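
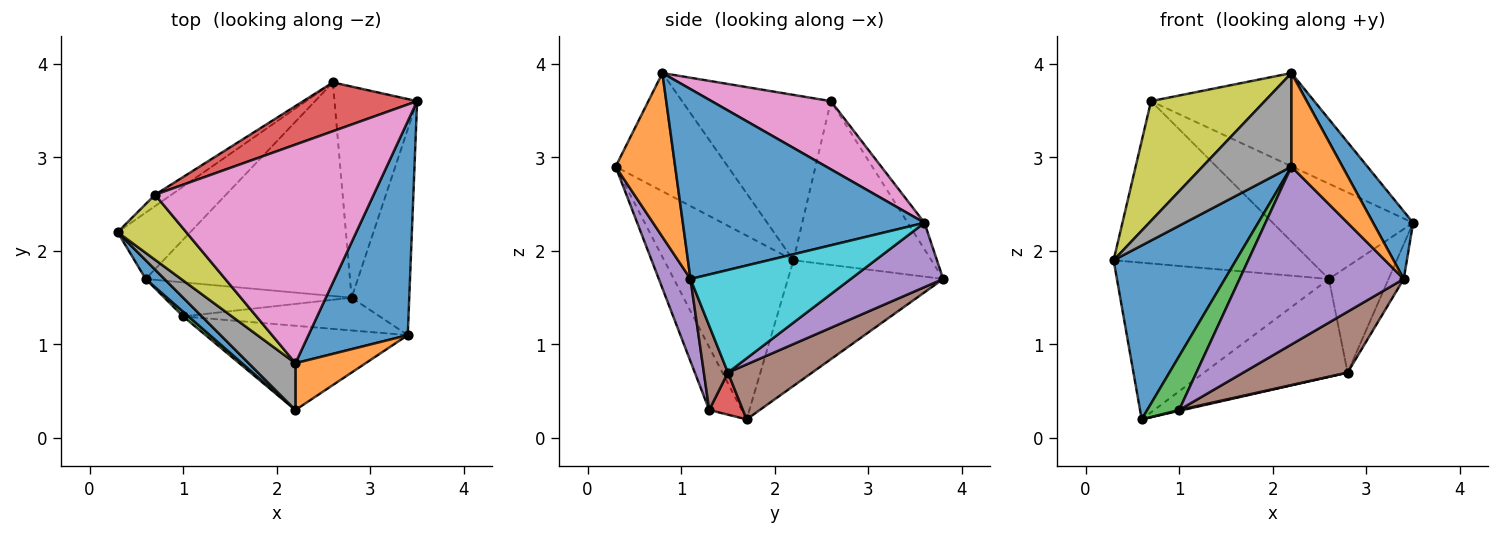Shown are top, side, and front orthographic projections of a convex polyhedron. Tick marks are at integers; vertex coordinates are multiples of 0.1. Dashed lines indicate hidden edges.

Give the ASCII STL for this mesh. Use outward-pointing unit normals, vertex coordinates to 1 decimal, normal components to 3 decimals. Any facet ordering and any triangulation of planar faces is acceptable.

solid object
 facet normal -0.724 -0.685 0.074
  outer loop
   vertex 0.6 1.7 0.2
   vertex 2.2 0.3 2.9
   vertex 0.3 2.2 1.9
  endloop
 endfacet
 facet normal -0.559 0.763 -0.323
  outer loop
   vertex 2.6 3.8 1.7
   vertex 0.6 1.7 0.2
   vertex 0.3 2.2 1.9
  endloop
 endfacet
 facet normal -0.573 0.817 -0.057
  outer loop
   vertex 2.6 3.8 1.7
   vertex 0.3 2.2 1.9
   vertex 0.7 2.6 3.6
  endloop
 endfacet
 facet normal -0.106 0.885 0.453
  outer loop
   vertex 2.6 3.8 1.7
   vertex 0.7 2.6 3.6
   vertex 3.5 3.6 2.3
  endloop
 endfacet
 facet normal 0.571 0.369 -0.734
  outer loop
   vertex 2.8 1.5 0.7
   vertex 2.6 3.8 1.7
   vertex 3.5 3.6 2.3
  endloop
 endfacet
 facet normal 0.237 0.405 -0.883
  outer loop
   vertex 2.8 1.5 0.7
   vertex 0.6 1.7 0.2
   vertex 2.6 3.8 1.7
  endloop
 endfacet
 facet normal 0.276 0.377 0.884
  outer loop
   vertex 2.2 0.8 3.9
   vertex 3.5 3.6 2.3
   vertex 0.7 2.6 3.6
  endloop
 endfacet
 facet normal -0.749 -0.593 0.296
  outer loop
   vertex 2.2 0.8 3.9
   vertex 0.3 2.2 1.9
   vertex 2.2 0.3 2.9
  endloop
 endfacet
 facet normal -0.755 -0.577 0.313
  outer loop
   vertex 2.2 0.8 3.9
   vertex 0.7 2.6 3.6
   vertex 0.3 2.2 1.9
  endloop
 endfacet
 facet normal 0.869 0.082 -0.488
  outer loop
   vertex 3.4 1.1 1.7
   vertex 2.8 1.5 0.7
   vertex 3.5 3.6 2.3
  endloop
 endfacet
 facet normal 0.877 -0.145 0.458
  outer loop
   vertex 3.4 1.1 1.7
   vertex 3.5 3.6 2.3
   vertex 2.2 0.8 3.9
  endloop
 endfacet
 facet normal 0.722 -0.619 0.309
  outer loop
   vertex 3.4 1.1 1.7
   vertex 2.2 0.8 3.9
   vertex 2.2 0.3 2.9
  endloop
 endfacet
 facet normal -0.713 -0.698 0.061
  outer loop
   vertex 1.0 1.3 0.3
   vertex 2.2 0.3 2.9
   vertex 0.6 1.7 0.2
  endloop
 endfacet
 facet normal 0.219 -0.024 -0.975
  outer loop
   vertex 1.0 1.3 0.3
   vertex 0.6 1.7 0.2
   vertex 2.8 1.5 0.7
  endloop
 endfacet
 facet normal 0.172 -0.890 -0.422
  outer loop
   vertex 1.0 1.3 0.3
   vertex 3.4 1.1 1.7
   vertex 2.2 0.3 2.9
  endloop
 endfacet
 facet normal 0.199 -0.863 -0.465
  outer loop
   vertex 1.0 1.3 0.3
   vertex 2.8 1.5 0.7
   vertex 3.4 1.1 1.7
  endloop
 endfacet
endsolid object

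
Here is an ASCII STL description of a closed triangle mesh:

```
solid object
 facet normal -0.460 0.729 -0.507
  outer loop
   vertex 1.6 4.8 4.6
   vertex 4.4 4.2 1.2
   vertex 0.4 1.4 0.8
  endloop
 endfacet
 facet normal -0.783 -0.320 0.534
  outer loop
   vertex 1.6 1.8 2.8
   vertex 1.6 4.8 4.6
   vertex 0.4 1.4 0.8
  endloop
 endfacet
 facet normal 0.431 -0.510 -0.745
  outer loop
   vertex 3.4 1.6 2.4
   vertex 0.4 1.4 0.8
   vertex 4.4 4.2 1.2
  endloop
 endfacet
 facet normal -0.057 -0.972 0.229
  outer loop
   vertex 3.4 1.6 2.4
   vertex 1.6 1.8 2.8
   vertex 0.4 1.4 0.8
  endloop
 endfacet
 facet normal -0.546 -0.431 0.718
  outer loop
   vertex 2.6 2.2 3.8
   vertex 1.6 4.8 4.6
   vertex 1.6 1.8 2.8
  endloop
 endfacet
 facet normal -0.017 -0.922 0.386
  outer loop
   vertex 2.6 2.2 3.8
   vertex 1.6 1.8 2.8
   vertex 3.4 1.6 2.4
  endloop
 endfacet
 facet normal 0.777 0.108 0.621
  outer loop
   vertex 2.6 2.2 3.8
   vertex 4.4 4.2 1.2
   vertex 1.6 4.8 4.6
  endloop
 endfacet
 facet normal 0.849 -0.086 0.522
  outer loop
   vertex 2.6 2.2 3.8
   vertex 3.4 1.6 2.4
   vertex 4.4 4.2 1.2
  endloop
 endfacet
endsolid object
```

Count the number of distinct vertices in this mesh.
6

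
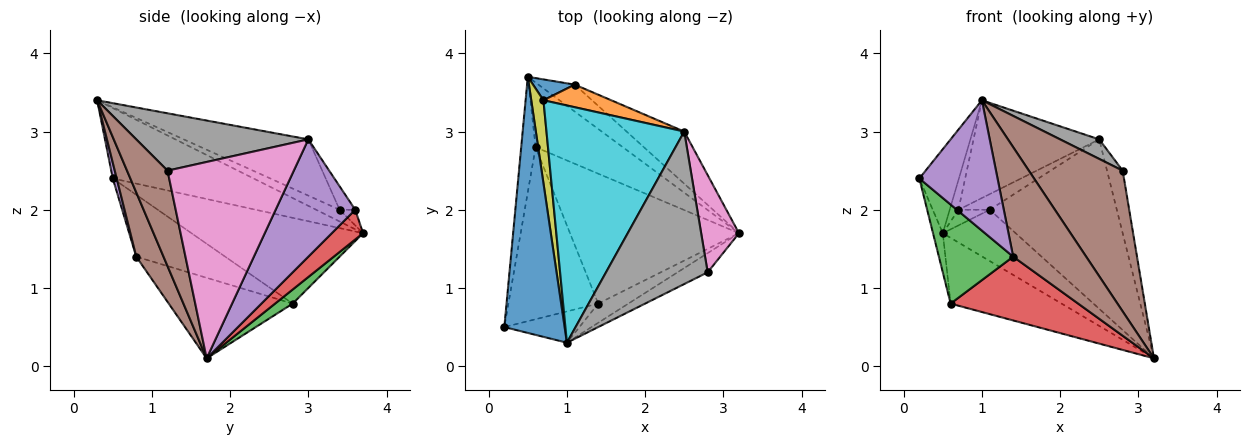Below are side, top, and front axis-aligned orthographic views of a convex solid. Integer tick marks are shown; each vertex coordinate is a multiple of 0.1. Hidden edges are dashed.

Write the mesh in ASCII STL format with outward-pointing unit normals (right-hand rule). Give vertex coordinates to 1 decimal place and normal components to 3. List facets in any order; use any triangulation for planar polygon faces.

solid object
 facet normal -0.743 0.209 0.636
  outer loop
   vertex 1.0 0.3 3.4
   vertex 0.5 3.7 1.7
   vertex 0.2 0.5 2.4
  endloop
 endfacet
 facet normal -0.985 0.056 -0.166
  outer loop
   vertex 0.6 2.8 0.8
   vertex 0.2 0.5 2.4
   vertex 0.5 3.7 1.7
  endloop
 endfacet
 facet normal 0.112 0.709 -0.696
  outer loop
   vertex 0.6 2.8 0.8
   vertex 0.5 3.7 1.7
   vertex 3.2 1.7 0.1
  endloop
 endfacet
 facet normal 0.355 0.827 -0.435
  outer loop
   vertex 1.1 3.6 2.0
   vertex 3.2 1.7 0.1
   vertex 0.5 3.7 1.7
  endloop
 endfacet
 facet normal 0.514 0.820 -0.252
  outer loop
   vertex 1.1 3.6 2.0
   vertex 2.5 3.0 2.9
   vertex 3.2 1.7 0.1
  endloop
 endfacet
 facet normal 0.393 -0.911 -0.124
  outer loop
   vertex 2.8 1.2 2.5
   vertex 1.0 0.3 3.4
   vertex 3.2 1.7 0.1
  endloop
 endfacet
 facet normal 0.975 0.121 0.188
  outer loop
   vertex 2.8 1.2 2.5
   vertex 3.2 1.7 0.1
   vertex 2.5 3.0 2.9
  endloop
 endfacet
 facet normal 0.488 -0.111 0.866
  outer loop
   vertex 2.8 1.2 2.5
   vertex 2.5 3.0 2.9
   vertex 1.0 0.3 3.4
  endloop
 endfacet
 facet normal -0.671 0.250 0.698
  outer loop
   vertex 0.7 3.4 2.0
   vertex 0.5 3.7 1.7
   vertex 1.0 0.3 3.4
  endloop
 endfacet
 facet normal -0.353 0.356 0.865
  outer loop
   vertex 0.7 3.4 2.0
   vertex 1.0 0.3 3.4
   vertex 2.5 3.0 2.9
  endloop
 endfacet
 facet normal -0.287 0.575 0.766
  outer loop
   vertex 0.7 3.4 2.0
   vertex 1.1 3.6 2.0
   vertex 0.5 3.7 1.7
  endloop
 endfacet
 facet normal -0.274 0.547 0.791
  outer loop
   vertex 0.7 3.4 2.0
   vertex 2.5 3.0 2.9
   vertex 1.1 3.6 2.0
  endloop
 endfacet
 facet normal -0.513 -0.428 -0.744
  outer loop
   vertex 1.4 0.8 1.4
   vertex 0.2 0.5 2.4
   vertex 0.6 2.8 0.8
  endloop
 endfacet
 facet normal -0.394 -0.405 -0.825
  outer loop
   vertex 1.4 0.8 1.4
   vertex 0.6 2.8 0.8
   vertex 3.2 1.7 0.1
  endloop
 endfacet
 facet normal 0.049 -0.971 -0.233
  outer loop
   vertex 1.4 0.8 1.4
   vertex 1.0 0.3 3.4
   vertex 0.2 0.5 2.4
  endloop
 endfacet
 facet normal 0.345 -0.924 -0.162
  outer loop
   vertex 1.4 0.8 1.4
   vertex 3.2 1.7 0.1
   vertex 1.0 0.3 3.4
  endloop
 endfacet
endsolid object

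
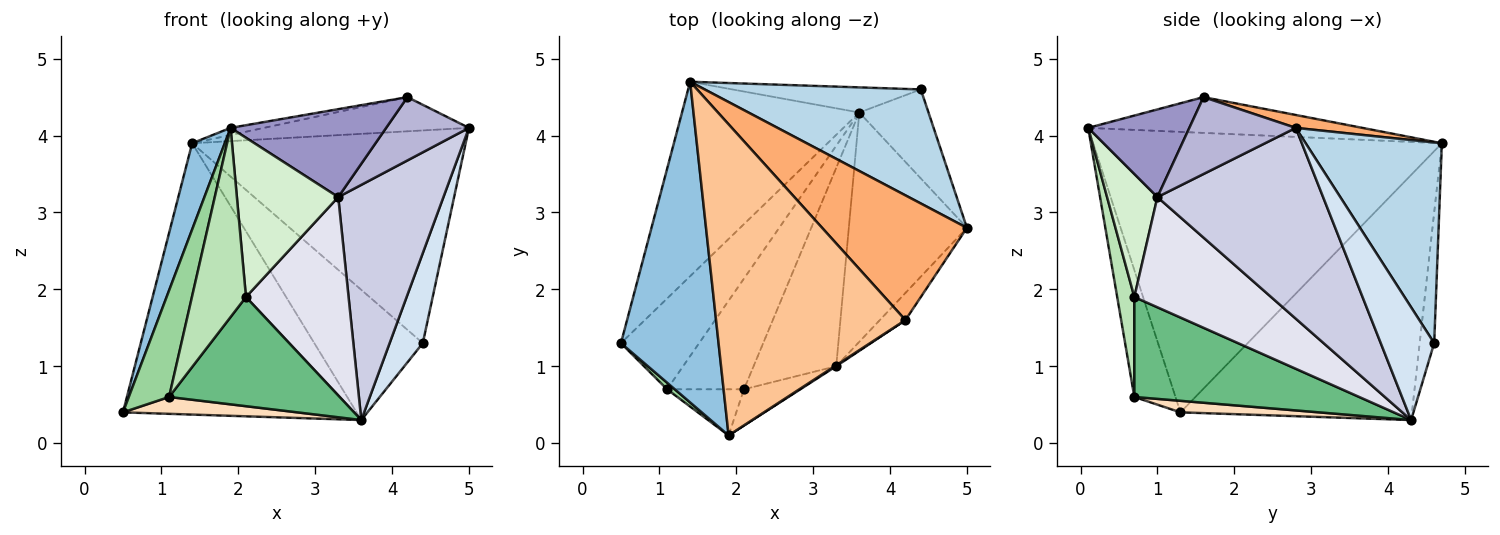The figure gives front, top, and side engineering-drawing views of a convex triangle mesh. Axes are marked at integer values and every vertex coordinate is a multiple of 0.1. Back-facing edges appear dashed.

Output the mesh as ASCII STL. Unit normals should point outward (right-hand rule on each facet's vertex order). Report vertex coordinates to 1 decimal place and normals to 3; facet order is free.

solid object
 facet normal -0.627 0.633 -0.454
  outer loop
   vertex 3.6 4.3 0.3
   vertex 0.5 1.3 0.4
   vertex 1.4 4.7 3.9
  endloop
 endfacet
 facet normal -0.941 -0.088 0.327
  outer loop
   vertex 1.9 0.1 4.1
   vertex 1.4 4.7 3.9
   vertex 0.5 1.3 0.4
  endloop
 endfacet
 facet normal 0.402 0.807 0.433
  outer loop
   vertex 4.4 4.6 1.3
   vertex 1.4 4.7 3.9
   vertex 5.0 2.8 4.1
  endloop
 endfacet
 facet normal 0.753 -0.468 -0.462
  outer loop
   vertex 4.4 4.6 1.3
   vertex 5.0 2.8 4.1
   vertex 3.6 4.3 0.3
  endloop
 endfacet
 facet normal -0.130 0.974 -0.188
  outer loop
   vertex 4.4 4.6 1.3
   vertex 3.6 4.3 0.3
   vertex 1.4 4.7 3.9
  endloop
 endfacet
 facet normal 0.086 0.263 0.961
  outer loop
   vertex 4.2 1.6 4.5
   vertex 5.0 2.8 4.1
   vertex 1.4 4.7 3.9
  endloop
 endfacet
 facet normal -0.186 0.023 0.982
  outer loop
   vertex 4.2 1.6 4.5
   vertex 1.4 4.7 3.9
   vertex 1.9 0.1 4.1
  endloop
 endfacet
 facet normal 0.144 -0.181 -0.973
  outer loop
   vertex 1.1 0.7 0.6
   vertex 0.5 1.3 0.4
   vertex 3.6 4.3 0.3
  endloop
 endfacet
 facet normal 0.679 -0.515 -0.523
  outer loop
   vertex 1.1 0.7 0.6
   vertex 3.6 4.3 0.3
   vertex 2.1 0.7 1.9
  endloop
 endfacet
 facet normal -0.714 -0.699 0.043
  outer loop
   vertex 1.1 0.7 0.6
   vertex 1.9 0.1 4.1
   vertex 0.5 1.3 0.4
  endloop
 endfacet
 facet normal 0.294 -0.928 -0.226
  outer loop
   vertex 1.1 0.7 0.6
   vertex 2.1 0.7 1.9
   vertex 1.9 0.1 4.1
  endloop
 endfacet
 facet normal 0.436 -0.878 -0.200
  outer loop
   vertex 3.3 1.0 3.2
   vertex 1.9 0.1 4.1
   vertex 2.1 0.7 1.9
  endloop
 endfacet
 facet normal 0.545 -0.838 0.010
  outer loop
   vertex 3.3 1.0 3.2
   vertex 4.2 1.6 4.5
   vertex 1.9 0.1 4.1
  endloop
 endfacet
 facet normal 0.763 -0.594 -0.254
  outer loop
   vertex 3.3 1.0 3.2
   vertex 5.0 2.8 4.1
   vertex 4.2 1.6 4.5
  endloop
 endfacet
 facet normal 0.748 -0.475 -0.463
  outer loop
   vertex 3.3 1.0 3.2
   vertex 3.6 4.3 0.3
   vertex 5.0 2.8 4.1
  endloop
 endfacet
 facet normal 0.686 -0.514 -0.514
  outer loop
   vertex 3.3 1.0 3.2
   vertex 2.1 0.7 1.9
   vertex 3.6 4.3 0.3
  endloop
 endfacet
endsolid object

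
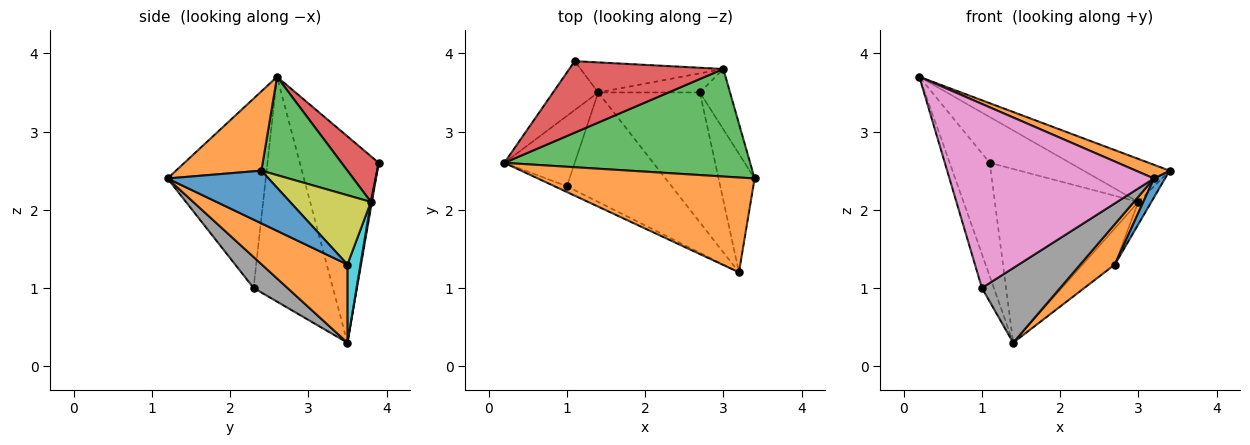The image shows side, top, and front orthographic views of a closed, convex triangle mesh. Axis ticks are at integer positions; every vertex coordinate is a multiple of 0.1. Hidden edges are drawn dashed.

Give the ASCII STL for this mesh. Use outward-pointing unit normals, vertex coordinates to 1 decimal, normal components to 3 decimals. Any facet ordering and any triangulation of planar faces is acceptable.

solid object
 facet normal -0.875 0.444 -0.191
  outer loop
   vertex 1.4 3.5 0.3
   vertex 0.2 2.6 3.7
   vertex 1.1 3.9 2.6
  endloop
 endfacet
 facet normal 0.341 -0.134 0.931
  outer loop
   vertex 3.2 1.2 2.4
   vertex 3.4 2.4 2.5
   vertex 0.2 2.6 3.7
  endloop
 endfacet
 facet normal 0.348 0.348 0.870
  outer loop
   vertex 3.0 3.8 2.1
   vertex 0.2 2.6 3.7
   vertex 3.4 2.4 2.5
  endloop
 endfacet
 facet normal 0.243 0.523 0.817
  outer loop
   vertex 3.0 3.8 2.1
   vertex 1.1 3.9 2.6
   vertex 0.2 2.6 3.7
  endloop
 endfacet
 facet normal 0.007 0.985 -0.170
  outer loop
   vertex 3.0 3.8 2.1
   vertex 1.4 3.5 0.3
   vertex 1.1 3.9 2.6
  endloop
 endfacet
 facet normal -0.945 0.142 -0.296
  outer loop
   vertex 1.0 2.3 1.0
   vertex 0.2 2.6 3.7
   vertex 1.4 3.5 0.3
  endloop
 endfacet
 facet normal -0.433 -0.901 -0.028
  outer loop
   vertex 1.0 2.3 1.0
   vertex 3.2 1.2 2.4
   vertex 0.2 2.6 3.7
  endloop
 endfacet
 facet normal 0.237 -0.547 -0.803
  outer loop
   vertex 1.0 2.3 1.0
   vertex 1.4 3.5 0.3
   vertex 3.2 1.2 2.4
  endloop
 endfacet
 facet normal 0.907 0.146 -0.395
  outer loop
   vertex 2.7 3.5 1.3
   vertex 3.0 3.8 2.1
   vertex 3.4 2.4 2.5
  endloop
 endfacet
 facet normal 0.338 0.833 -0.439
  outer loop
   vertex 2.7 3.5 1.3
   vertex 1.4 3.5 0.3
   vertex 3.0 3.8 2.1
  endloop
 endfacet
 facet normal 0.822 -0.090 -0.562
  outer loop
   vertex 2.7 3.5 1.3
   vertex 3.4 2.4 2.5
   vertex 3.2 1.2 2.4
  endloop
 endfacet
 facet normal 0.592 -0.239 -0.770
  outer loop
   vertex 2.7 3.5 1.3
   vertex 3.2 1.2 2.4
   vertex 1.4 3.5 0.3
  endloop
 endfacet
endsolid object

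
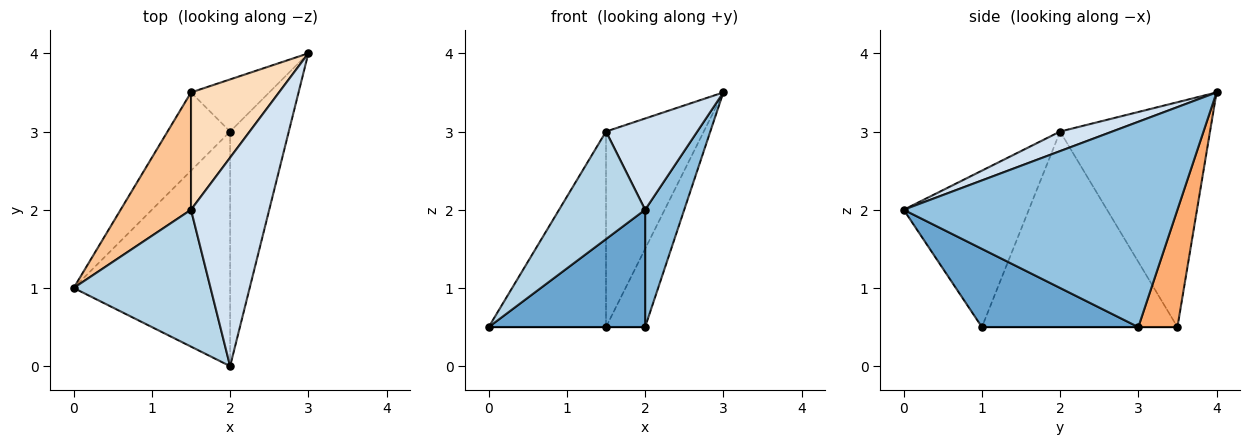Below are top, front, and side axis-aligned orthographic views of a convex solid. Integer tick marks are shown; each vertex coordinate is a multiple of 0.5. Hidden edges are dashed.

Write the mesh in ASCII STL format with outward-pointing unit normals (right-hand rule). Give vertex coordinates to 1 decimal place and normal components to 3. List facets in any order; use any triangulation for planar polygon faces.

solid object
 facet normal 0.408 -0.408 -0.816
  outer loop
   vertex 2.0 3.0 0.5
   vertex 2.0 0.0 2.0
   vertex 0.0 1.0 0.5
  endloop
 endfacet
 facet normal 0.953 -0.136 -0.272
  outer loop
   vertex 2.0 3.0 0.5
   vertex 3.0 4.0 3.5
   vertex 2.0 0.0 2.0
  endloop
 endfacet
 facet normal -0.668 -0.460 0.585
  outer loop
   vertex 1.5 2.0 3.0
   vertex 0.0 1.0 0.5
   vertex 2.0 0.0 2.0
  endloop
 endfacet
 facet normal 0.223 -0.391 0.893
  outer loop
   vertex 1.5 2.0 3.0
   vertex 2.0 0.0 2.0
   vertex 3.0 4.0 3.5
  endloop
 endfacet
 facet normal 0.000 0.000 -1.000
  outer loop
   vertex 1.5 3.5 0.5
   vertex 2.0 3.0 0.5
   vertex 0.0 1.0 0.5
  endloop
 endfacet
 facet normal 0.640 0.640 -0.426
  outer loop
   vertex 1.5 3.5 0.5
   vertex 3.0 4.0 3.5
   vertex 2.0 3.0 0.5
  endloop
 endfacet
 facet normal -0.819 0.492 0.295
  outer loop
   vertex 1.5 3.5 0.5
   vertex 0.0 1.0 0.5
   vertex 1.5 2.0 3.0
  endloop
 endfacet
 facet normal -0.796 0.519 0.311
  outer loop
   vertex 1.5 3.5 0.5
   vertex 1.5 2.0 3.0
   vertex 3.0 4.0 3.5
  endloop
 endfacet
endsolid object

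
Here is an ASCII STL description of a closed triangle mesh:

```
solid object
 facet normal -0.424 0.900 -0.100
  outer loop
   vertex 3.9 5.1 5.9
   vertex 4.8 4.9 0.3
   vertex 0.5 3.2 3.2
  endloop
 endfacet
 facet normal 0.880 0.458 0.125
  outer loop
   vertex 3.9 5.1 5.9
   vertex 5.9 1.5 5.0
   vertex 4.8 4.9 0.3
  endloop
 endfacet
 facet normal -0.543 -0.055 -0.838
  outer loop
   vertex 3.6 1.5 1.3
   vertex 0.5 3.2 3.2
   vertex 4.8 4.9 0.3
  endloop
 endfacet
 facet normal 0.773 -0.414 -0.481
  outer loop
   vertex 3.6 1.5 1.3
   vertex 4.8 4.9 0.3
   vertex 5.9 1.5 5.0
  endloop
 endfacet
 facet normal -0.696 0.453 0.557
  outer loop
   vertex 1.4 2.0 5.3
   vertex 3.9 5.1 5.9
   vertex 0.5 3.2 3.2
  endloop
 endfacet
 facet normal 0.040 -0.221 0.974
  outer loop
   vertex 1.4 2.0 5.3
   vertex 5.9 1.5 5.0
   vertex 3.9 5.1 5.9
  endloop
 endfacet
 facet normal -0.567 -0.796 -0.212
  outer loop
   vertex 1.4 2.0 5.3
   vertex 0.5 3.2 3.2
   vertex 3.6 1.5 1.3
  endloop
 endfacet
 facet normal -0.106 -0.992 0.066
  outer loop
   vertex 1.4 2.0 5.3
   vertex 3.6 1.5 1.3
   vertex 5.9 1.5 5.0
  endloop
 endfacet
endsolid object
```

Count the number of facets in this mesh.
8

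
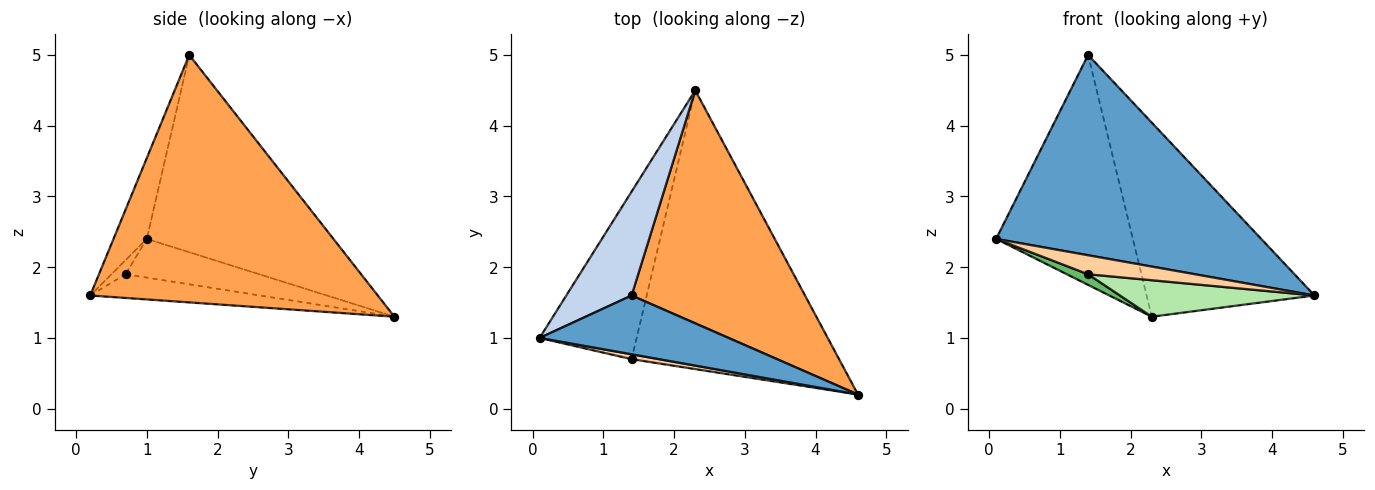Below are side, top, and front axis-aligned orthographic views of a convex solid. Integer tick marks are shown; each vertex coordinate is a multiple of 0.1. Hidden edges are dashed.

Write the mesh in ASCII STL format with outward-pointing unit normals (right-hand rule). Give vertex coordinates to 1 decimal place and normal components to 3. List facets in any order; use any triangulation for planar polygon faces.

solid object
 facet normal -0.120 -0.953 0.280
  outer loop
   vertex 1.4 1.6 5.0
   vertex 0.1 1.0 2.4
   vertex 4.6 0.2 1.6
  endloop
 endfacet
 facet normal -0.779 0.571 0.258
  outer loop
   vertex 1.4 1.6 5.0
   vertex 2.3 4.5 1.3
   vertex 0.1 1.0 2.4
  endloop
 endfacet
 facet normal 0.739 0.431 0.518
  outer loop
   vertex 1.4 1.6 5.0
   vertex 4.6 0.2 1.6
   vertex 2.3 4.5 1.3
  endloop
 endfacet
 facet normal -0.127 -0.961 0.246
  outer loop
   vertex 1.4 0.7 1.9
   vertex 4.6 0.2 1.6
   vertex 0.1 1.0 2.4
  endloop
 endfacet
 facet normal -0.370 -0.059 -0.927
  outer loop
   vertex 1.4 0.7 1.9
   vertex 0.1 1.0 2.4
   vertex 2.3 4.5 1.3
  endloop
 endfacet
 facet normal -0.113 -0.129 -0.985
  outer loop
   vertex 1.4 0.7 1.9
   vertex 2.3 4.5 1.3
   vertex 4.6 0.2 1.6
  endloop
 endfacet
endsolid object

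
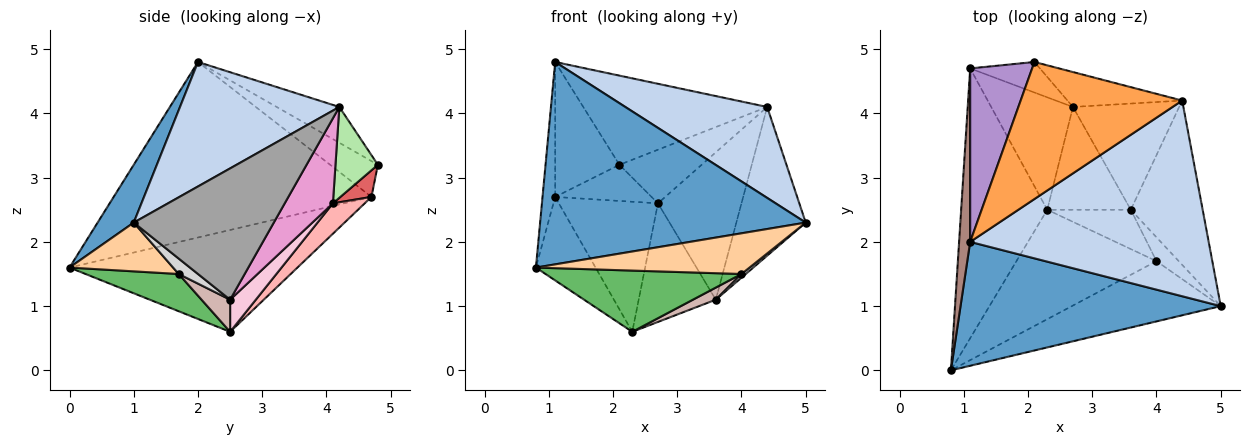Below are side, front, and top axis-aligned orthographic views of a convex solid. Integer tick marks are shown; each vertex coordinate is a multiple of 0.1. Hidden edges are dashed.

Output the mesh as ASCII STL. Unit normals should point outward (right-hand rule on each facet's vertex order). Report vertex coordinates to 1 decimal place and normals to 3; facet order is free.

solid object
 facet normal 0.115 -0.847 0.519
  outer loop
   vertex 1.1 2.0 4.8
   vertex 0.8 0.0 1.6
   vertex 5.0 1.0 2.3
  endloop
 endfacet
 facet normal 0.428 -0.381 0.820
  outer loop
   vertex 4.4 4.2 4.1
   vertex 1.1 2.0 4.8
   vertex 5.0 1.0 2.3
  endloop
 endfacet
 facet normal -0.183 0.536 0.824
  outer loop
   vertex 4.4 4.2 4.1
   vertex 2.1 4.8 3.2
   vertex 1.1 2.0 4.8
  endloop
 endfacet
 facet normal 0.262 -0.540 -0.800
  outer loop
   vertex 4.0 1.7 1.5
   vertex 5.0 1.0 2.3
   vertex 0.8 0.0 1.6
  endloop
 endfacet
 facet normal 0.226 -0.476 -0.850
  outer loop
   vertex 4.0 1.7 1.5
   vertex 0.8 0.0 1.6
   vertex 2.3 2.5 0.6
  endloop
 endfacet
 facet normal 0.397 0.769 -0.501
  outer loop
   vertex 2.7 4.1 2.6
   vertex 2.1 4.8 3.2
   vertex 4.4 4.2 4.1
  endloop
 endfacet
 facet normal 0.239 0.742 -0.626
  outer loop
   vertex 1.1 4.7 2.7
   vertex 2.1 4.8 3.2
   vertex 2.7 4.1 2.6
  endloop
 endfacet
 facet normal 0.236 0.735 -0.635
  outer loop
   vertex 1.1 4.7 2.7
   vertex 2.7 4.1 2.6
   vertex 2.3 2.5 0.6
  endloop
 endfacet
 facet normal -0.415 0.559 0.718
  outer loop
   vertex 1.1 4.7 2.7
   vertex 1.1 2.0 4.8
   vertex 2.1 4.8 3.2
  endloop
 endfacet
 facet normal -0.749 0.196 -0.633
  outer loop
   vertex 1.1 4.7 2.7
   vertex 2.3 2.5 0.6
   vertex 0.8 0.0 1.6
  endloop
 endfacet
 facet normal -0.997 0.049 0.063
  outer loop
   vertex 1.1 4.7 2.7
   vertex 0.8 0.0 1.6
   vertex 1.1 2.0 4.8
  endloop
 endfacet
 facet normal 0.345 -0.276 -0.897
  outer loop
   vertex 3.6 2.5 1.1
   vertex 4.0 1.7 1.5
   vertex 2.3 2.5 0.6
  endloop
 endfacet
 facet normal 0.424 0.735 -0.529
  outer loop
   vertex 3.6 2.5 1.1
   vertex 2.7 4.1 2.6
   vertex 4.4 4.2 4.1
  endloop
 endfacet
 facet normal 0.244 0.733 -0.635
  outer loop
   vertex 3.6 2.5 1.1
   vertex 2.3 2.5 0.6
   vertex 2.7 4.1 2.6
  endloop
 endfacet
 facet normal 0.804 0.399 -0.440
  outer loop
   vertex 3.6 2.5 1.1
   vertex 4.4 4.2 4.1
   vertex 5.0 1.0 2.3
  endloop
 endfacet
 facet normal 0.565 -0.125 -0.816
  outer loop
   vertex 3.6 2.5 1.1
   vertex 5.0 1.0 2.3
   vertex 4.0 1.7 1.5
  endloop
 endfacet
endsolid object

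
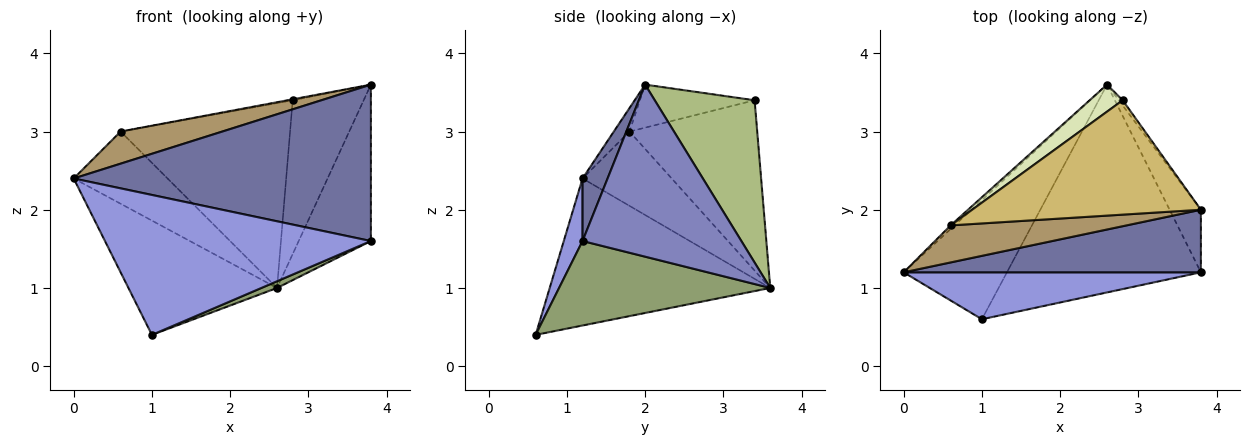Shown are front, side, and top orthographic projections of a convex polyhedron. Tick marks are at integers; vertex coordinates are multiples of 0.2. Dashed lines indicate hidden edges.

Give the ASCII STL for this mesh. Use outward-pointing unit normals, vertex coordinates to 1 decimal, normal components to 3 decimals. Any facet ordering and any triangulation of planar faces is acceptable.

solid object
 facet normal 0.078 -0.926 0.370
  outer loop
   vertex 3.8 2.0 3.6
   vertex 0.0 1.2 2.4
   vertex 3.8 1.2 1.6
  endloop
 endfacet
 facet normal 0.898 0.408 -0.163
  outer loop
   vertex 3.8 2.0 3.6
   vertex 3.8 1.2 1.6
   vertex 2.6 3.6 1.0
  endloop
 endfacet
 facet normal 0.067 -0.946 0.317
  outer loop
   vertex 1.0 0.6 0.4
   vertex 3.8 1.2 1.6
   vertex 0.0 1.2 2.4
  endloop
 endfacet
 facet normal -0.717 0.483 -0.503
  outer loop
   vertex 1.0 0.6 0.4
   vertex 0.0 1.2 2.4
   vertex 2.6 3.6 1.0
  endloop
 endfacet
 facet normal 0.399 -0.030 -0.916
  outer loop
   vertex 1.0 0.6 0.4
   vertex 2.6 3.6 1.0
   vertex 3.8 1.2 1.6
  endloop
 endfacet
 facet normal 0.815 0.579 -0.020
  outer loop
   vertex 2.8 3.4 3.4
   vertex 3.8 2.0 3.6
   vertex 2.6 3.6 1.0
  endloop
 endfacet
 facet normal -0.688 0.725 -0.036
  outer loop
   vertex 0.6 1.8 3.0
   vertex 2.6 3.6 1.0
   vertex 0.0 1.2 2.4
  endloop
 endfacet
 facet normal -0.598 0.793 0.116
  outer loop
   vertex 0.6 1.8 3.0
   vertex 2.8 3.4 3.4
   vertex 2.6 3.6 1.0
  endloop
 endfacet
 facet normal -0.100 -0.652 0.752
  outer loop
   vertex 0.6 1.8 3.0
   vertex 0.0 1.2 2.4
   vertex 3.8 2.0 3.6
  endloop
 endfacet
 facet normal -0.185 0.008 0.983
  outer loop
   vertex 0.6 1.8 3.0
   vertex 3.8 2.0 3.6
   vertex 2.8 3.4 3.4
  endloop
 endfacet
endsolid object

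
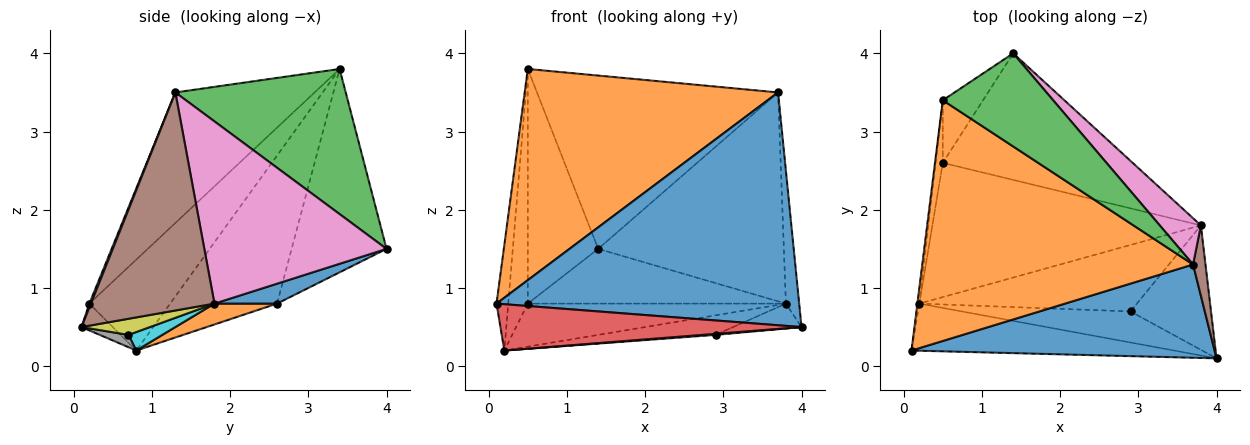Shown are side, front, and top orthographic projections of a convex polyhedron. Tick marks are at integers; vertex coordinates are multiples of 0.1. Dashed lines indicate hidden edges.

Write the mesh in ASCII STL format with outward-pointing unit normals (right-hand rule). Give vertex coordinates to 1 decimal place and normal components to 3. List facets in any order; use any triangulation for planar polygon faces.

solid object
 facet normal 0.005 -0.928 0.372
  outer loop
   vertex 3.7 1.3 3.5
   vertex 0.1 0.2 0.8
   vertex 4.0 0.1 0.5
  endloop
 endfacet
 facet normal -0.341 -0.620 0.707
  outer loop
   vertex 3.7 1.3 3.5
   vertex 0.5 3.4 3.8
   vertex 0.1 0.2 0.8
  endloop
 endfacet
 facet normal 0.528 0.748 0.402
  outer loop
   vertex 3.7 1.3 3.5
   vertex 1.4 4.0 1.5
   vertex 0.5 3.4 3.8
  endloop
 endfacet
 facet normal -0.073 -0.699 -0.711
  outer loop
   vertex 0.2 0.8 0.2
   vertex 4.0 0.1 0.5
   vertex 0.1 0.2 0.8
  endloop
 endfacet
 facet normal -0.989 0.144 -0.021
  outer loop
   vertex 0.2 0.8 0.2
   vertex 0.1 0.2 0.8
   vertex 0.5 3.4 3.8
  endloop
 endfacet
 facet normal 0.993 0.107 0.057
  outer loop
   vertex 3.8 1.8 0.8
   vertex 3.7 1.3 3.5
   vertex 4.0 0.1 0.5
  endloop
 endfacet
 facet normal 0.692 0.705 0.156
  outer loop
   vertex 3.8 1.8 0.8
   vertex 1.4 4.0 1.5
   vertex 3.7 1.3 3.5
  endloop
 endfacet
 facet normal 0.073 -0.033 -0.997
  outer loop
   vertex 2.9 0.7 0.4
   vertex 4.0 0.1 0.5
   vertex 0.2 0.8 0.2
  endloop
 endfacet
 facet normal 0.192 0.192 -0.962
  outer loop
   vertex 2.9 0.7 0.4
   vertex 3.8 1.8 0.8
   vertex 4.0 0.1 0.5
  endloop
 endfacet
 facet normal 0.081 0.281 -0.956
  outer loop
   vertex 2.9 0.7 0.4
   vertex 0.2 0.8 0.2
   vertex 3.8 1.8 0.8
  endloop
 endfacet
 facet normal 0.096 0.395 -0.914
  outer loop
   vertex 0.5 2.6 0.8
   vertex 1.4 4.0 1.5
   vertex 3.8 1.8 0.8
  endloop
 endfacet
 facet normal 0.074 0.304 -0.950
  outer loop
   vertex 0.5 2.6 0.8
   vertex 3.8 1.8 0.8
   vertex 0.2 0.8 0.2
  endloop
 endfacet
 facet normal -0.793 0.588 -0.157
  outer loop
   vertex 0.5 2.6 0.8
   vertex 0.5 3.4 3.8
   vertex 1.4 4.0 1.5
  endloop
 endfacet
 facet normal -0.983 0.180 -0.048
  outer loop
   vertex 0.5 2.6 0.8
   vertex 0.2 0.8 0.2
   vertex 0.5 3.4 3.8
  endloop
 endfacet
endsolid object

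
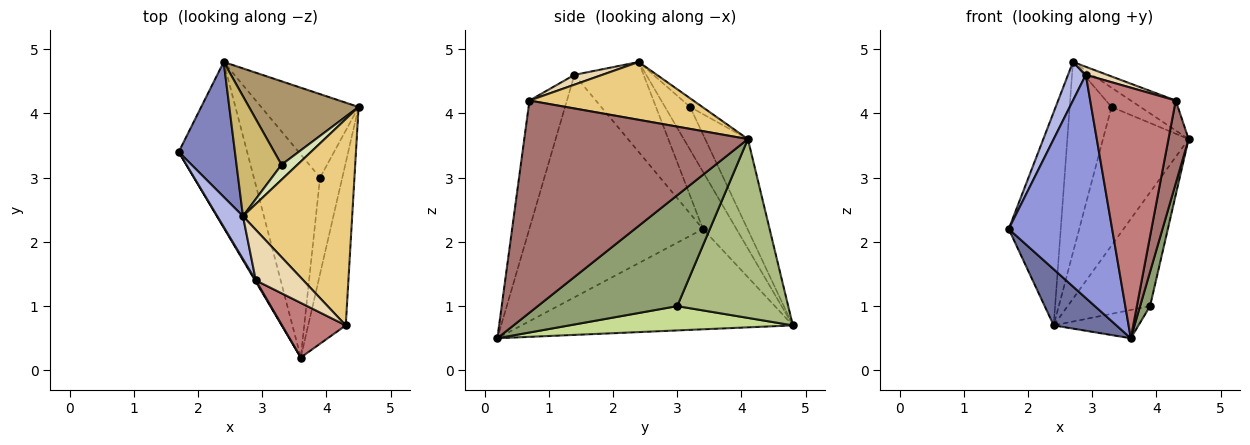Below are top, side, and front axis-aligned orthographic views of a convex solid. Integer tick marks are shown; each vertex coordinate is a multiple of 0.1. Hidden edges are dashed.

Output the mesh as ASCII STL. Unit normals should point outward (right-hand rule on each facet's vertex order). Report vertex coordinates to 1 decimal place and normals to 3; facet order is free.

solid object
 facet normal -0.811 -0.188 -0.554
  outer loop
   vertex 2.4 4.8 0.7
   vertex 3.6 0.2 0.5
   vertex 1.7 3.4 2.2
  endloop
 endfacet
 facet normal -0.478 0.742 0.469
  outer loop
   vertex 2.4 4.8 0.7
   vertex 1.7 3.4 2.2
   vertex 2.7 2.4 4.8
  endloop
 endfacet
 facet normal -0.859 -0.512 0.003
  outer loop
   vertex 2.9 1.4 4.6
   vertex 1.7 3.4 2.2
   vertex 3.6 0.2 0.5
  endloop
 endfacet
 facet normal -0.933 -0.240 0.267
  outer loop
   vertex 2.9 1.4 4.6
   vertex 2.7 2.4 4.8
   vertex 1.7 3.4 2.2
  endloop
 endfacet
 facet normal 0.978 -0.070 -0.196
  outer loop
   vertex 3.9 3.0 1.0
   vertex 4.5 4.1 3.6
   vertex 3.6 0.2 0.5
  endloop
 endfacet
 facet normal 0.736 0.546 -0.401
  outer loop
   vertex 3.9 3.0 1.0
   vertex 2.4 4.8 0.7
   vertex 4.5 4.1 3.6
  endloop
 endfacet
 facet normal 0.342 0.130 -0.931
  outer loop
   vertex 3.9 3.0 1.0
   vertex 3.6 0.2 0.5
   vertex 2.4 4.8 0.7
  endloop
 endfacet
 facet normal -0.319 0.748 0.582
  outer loop
   vertex 3.3 3.2 4.1
   vertex 2.7 2.4 4.8
   vertex 4.5 4.1 3.6
  endloop
 endfacet
 facet normal -0.393 0.788 0.475
  outer loop
   vertex 3.3 3.2 4.1
   vertex 4.5 4.1 3.6
   vertex 2.4 4.8 0.7
  endloop
 endfacet
 facet normal -0.452 0.755 0.475
  outer loop
   vertex 3.3 3.2 4.1
   vertex 2.4 4.8 0.7
   vertex 2.7 2.4 4.8
  endloop
 endfacet
 facet normal 0.464 0.127 0.877
  outer loop
   vertex 4.3 0.7 4.2
   vertex 4.5 4.1 3.6
   vertex 2.7 2.4 4.8
  endloop
 endfacet
 facet normal 0.200 -0.154 0.968
  outer loop
   vertex 4.3 0.7 4.2
   vertex 2.7 2.4 4.8
   vertex 2.9 1.4 4.6
  endloop
 endfacet
 facet normal 0.981 -0.088 -0.174
  outer loop
   vertex 4.3 0.7 4.2
   vertex 3.6 0.2 0.5
   vertex 4.5 4.1 3.6
  endloop
 endfacet
 facet normal -0.393 -0.898 0.196
  outer loop
   vertex 4.3 0.7 4.2
   vertex 2.9 1.4 4.6
   vertex 3.6 0.2 0.5
  endloop
 endfacet
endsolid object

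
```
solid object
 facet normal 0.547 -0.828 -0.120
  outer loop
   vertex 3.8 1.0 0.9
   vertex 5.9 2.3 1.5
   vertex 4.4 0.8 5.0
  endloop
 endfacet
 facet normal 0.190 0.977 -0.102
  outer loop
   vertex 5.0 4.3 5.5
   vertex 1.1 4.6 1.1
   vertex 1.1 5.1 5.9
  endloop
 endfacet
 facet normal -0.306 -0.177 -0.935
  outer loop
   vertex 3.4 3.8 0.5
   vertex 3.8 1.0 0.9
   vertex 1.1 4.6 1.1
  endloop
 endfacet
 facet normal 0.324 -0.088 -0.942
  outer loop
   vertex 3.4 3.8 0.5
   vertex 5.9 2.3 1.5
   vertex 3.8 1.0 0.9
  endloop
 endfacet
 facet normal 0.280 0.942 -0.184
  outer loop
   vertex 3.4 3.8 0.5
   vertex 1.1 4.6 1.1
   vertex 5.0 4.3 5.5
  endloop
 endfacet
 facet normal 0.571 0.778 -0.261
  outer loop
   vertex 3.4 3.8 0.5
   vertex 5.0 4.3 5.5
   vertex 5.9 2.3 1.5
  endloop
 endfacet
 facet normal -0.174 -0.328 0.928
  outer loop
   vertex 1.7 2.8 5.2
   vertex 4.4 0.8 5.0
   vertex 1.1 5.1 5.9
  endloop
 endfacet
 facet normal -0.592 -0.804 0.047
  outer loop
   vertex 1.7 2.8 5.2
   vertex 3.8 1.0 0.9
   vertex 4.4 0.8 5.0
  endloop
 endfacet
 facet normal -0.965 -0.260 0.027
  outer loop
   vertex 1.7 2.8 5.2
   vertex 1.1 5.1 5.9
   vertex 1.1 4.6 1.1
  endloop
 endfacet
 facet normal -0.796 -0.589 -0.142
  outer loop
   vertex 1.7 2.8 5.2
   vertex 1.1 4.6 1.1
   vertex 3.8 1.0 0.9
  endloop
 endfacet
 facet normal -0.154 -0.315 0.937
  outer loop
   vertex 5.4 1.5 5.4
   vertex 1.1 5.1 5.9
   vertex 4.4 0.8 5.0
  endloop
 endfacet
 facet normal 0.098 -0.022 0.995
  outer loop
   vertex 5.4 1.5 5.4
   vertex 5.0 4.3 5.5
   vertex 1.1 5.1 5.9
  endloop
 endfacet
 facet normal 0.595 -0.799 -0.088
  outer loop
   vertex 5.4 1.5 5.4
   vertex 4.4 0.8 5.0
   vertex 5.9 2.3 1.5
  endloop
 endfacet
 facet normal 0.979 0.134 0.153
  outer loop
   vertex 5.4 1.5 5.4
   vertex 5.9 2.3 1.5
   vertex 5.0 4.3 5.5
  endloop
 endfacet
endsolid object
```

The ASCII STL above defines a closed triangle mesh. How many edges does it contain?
21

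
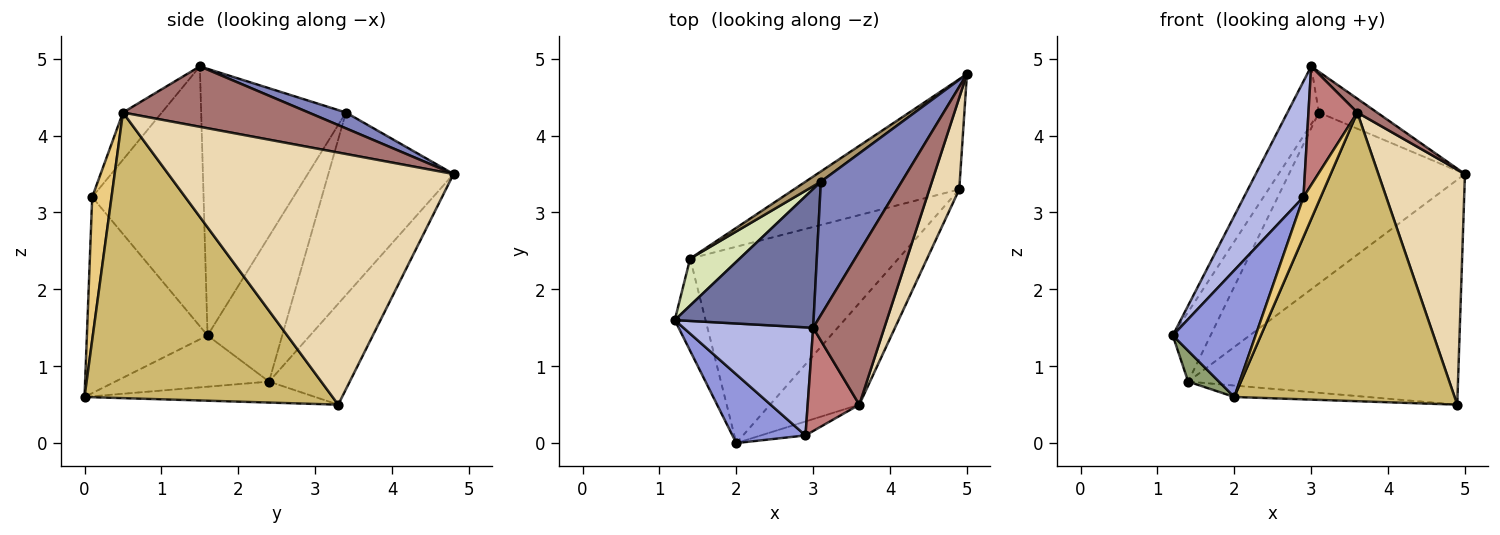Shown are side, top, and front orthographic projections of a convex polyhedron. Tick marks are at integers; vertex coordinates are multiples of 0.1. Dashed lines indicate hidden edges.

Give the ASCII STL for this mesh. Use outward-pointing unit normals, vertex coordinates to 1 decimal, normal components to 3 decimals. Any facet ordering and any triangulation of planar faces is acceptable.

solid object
 facet normal -0.871 0.189 0.453
  outer loop
   vertex 3.1 3.4 4.3
   vertex 1.2 1.6 1.4
   vertex 3.0 1.5 4.9
  endloop
 endfacet
 facet normal 0.184 0.287 0.940
  outer loop
   vertex 3.1 3.4 4.3
   vertex 3.0 1.5 4.9
   vertex 5.0 4.8 3.5
  endloop
 endfacet
 facet normal -0.788 -0.541 0.294
  outer loop
   vertex 2.9 0.1 3.2
   vertex 1.2 1.6 1.4
   vertex 2.0 0.0 0.6
  endloop
 endfacet
 facet normal -0.807 -0.431 0.403
  outer loop
   vertex 2.9 0.1 3.2
   vertex 3.0 1.5 4.9
   vertex 1.2 1.6 1.4
  endloop
 endfacet
 facet normal -0.845 -0.169 -0.507
  outer loop
   vertex 1.4 2.4 0.8
   vertex 2.0 0.0 0.6
   vertex 1.2 1.6 1.4
  endloop
 endfacet
 facet normal -0.100 0.058 -0.993
  outer loop
   vertex 1.4 2.4 0.8
   vertex 4.9 3.3 0.5
   vertex 2.0 0.0 0.6
  endloop
 endfacet
 facet normal -0.259 0.867 -0.425
  outer loop
   vertex 1.4 2.4 0.8
   vertex 5.0 4.8 3.5
   vertex 4.9 3.3 0.5
  endloop
 endfacet
 facet normal -0.854 0.432 0.291
  outer loop
   vertex 1.4 2.4 0.8
   vertex 1.2 1.6 1.4
   vertex 3.1 3.4 4.3
  endloop
 endfacet
 facet normal -0.579 0.814 0.049
  outer loop
   vertex 1.4 2.4 0.8
   vertex 3.1 3.4 4.3
   vertex 5.0 4.8 3.5
  endloop
 endfacet
 facet normal 0.728 -0.647 -0.227
  outer loop
   vertex 3.6 0.5 4.3
   vertex 2.0 0.0 0.6
   vertex 4.9 3.3 0.5
  endloop
 endfacet
 facet normal 0.727 -0.649 -0.227
  outer loop
   vertex 3.6 0.5 4.3
   vertex 2.9 0.1 3.2
   vertex 2.0 0.0 0.6
  endloop
 endfacet
 facet normal 0.951 -0.289 0.113
  outer loop
   vertex 3.6 0.5 4.3
   vertex 4.9 3.3 0.5
   vertex 5.0 4.8 3.5
  endloop
 endfacet
 facet normal 0.646 -0.069 0.760
  outer loop
   vertex 3.6 0.5 4.3
   vertex 5.0 4.8 3.5
   vertex 3.0 1.5 4.9
  endloop
 endfacet
 facet normal -0.515 -0.647 0.563
  outer loop
   vertex 3.6 0.5 4.3
   vertex 3.0 1.5 4.9
   vertex 2.9 0.1 3.2
  endloop
 endfacet
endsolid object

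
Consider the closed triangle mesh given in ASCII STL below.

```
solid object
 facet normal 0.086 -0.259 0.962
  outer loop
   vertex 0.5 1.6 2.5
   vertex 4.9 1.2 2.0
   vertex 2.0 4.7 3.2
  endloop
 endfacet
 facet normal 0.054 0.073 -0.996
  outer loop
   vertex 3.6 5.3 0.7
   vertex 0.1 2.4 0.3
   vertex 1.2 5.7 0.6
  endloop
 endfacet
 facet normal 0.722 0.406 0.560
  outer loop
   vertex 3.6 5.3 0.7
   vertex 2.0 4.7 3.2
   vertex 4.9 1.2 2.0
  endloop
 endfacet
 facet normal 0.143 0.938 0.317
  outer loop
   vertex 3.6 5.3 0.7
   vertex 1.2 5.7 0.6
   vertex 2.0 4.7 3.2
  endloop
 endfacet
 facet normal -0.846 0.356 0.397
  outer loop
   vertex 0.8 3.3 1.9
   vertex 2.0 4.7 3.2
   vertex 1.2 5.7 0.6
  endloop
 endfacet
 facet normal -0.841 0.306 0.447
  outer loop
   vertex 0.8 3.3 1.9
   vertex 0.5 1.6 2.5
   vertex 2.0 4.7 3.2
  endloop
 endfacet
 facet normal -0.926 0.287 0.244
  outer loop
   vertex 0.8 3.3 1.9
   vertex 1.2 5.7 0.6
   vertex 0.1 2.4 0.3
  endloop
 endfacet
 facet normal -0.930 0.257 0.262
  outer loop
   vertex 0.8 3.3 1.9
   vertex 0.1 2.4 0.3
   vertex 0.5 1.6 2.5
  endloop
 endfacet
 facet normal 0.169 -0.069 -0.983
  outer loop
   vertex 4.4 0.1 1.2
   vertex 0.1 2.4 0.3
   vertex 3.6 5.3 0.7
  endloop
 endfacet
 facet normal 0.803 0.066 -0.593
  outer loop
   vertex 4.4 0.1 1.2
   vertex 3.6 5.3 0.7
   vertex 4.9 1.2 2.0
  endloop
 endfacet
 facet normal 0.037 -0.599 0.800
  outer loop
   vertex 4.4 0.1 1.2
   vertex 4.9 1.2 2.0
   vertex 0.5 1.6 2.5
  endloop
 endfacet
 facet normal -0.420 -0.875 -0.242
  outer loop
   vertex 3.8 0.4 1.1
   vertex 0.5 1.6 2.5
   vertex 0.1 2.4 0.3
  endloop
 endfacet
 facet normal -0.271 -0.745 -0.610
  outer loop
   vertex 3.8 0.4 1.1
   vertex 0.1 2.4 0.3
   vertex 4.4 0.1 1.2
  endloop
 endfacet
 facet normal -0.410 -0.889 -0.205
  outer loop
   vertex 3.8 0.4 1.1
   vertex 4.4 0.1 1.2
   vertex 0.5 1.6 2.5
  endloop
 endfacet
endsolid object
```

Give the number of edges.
21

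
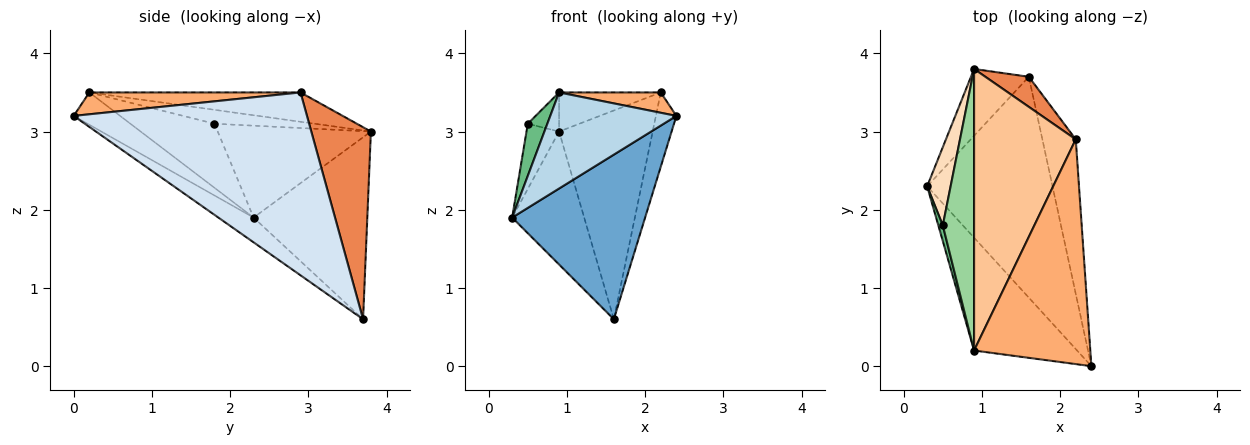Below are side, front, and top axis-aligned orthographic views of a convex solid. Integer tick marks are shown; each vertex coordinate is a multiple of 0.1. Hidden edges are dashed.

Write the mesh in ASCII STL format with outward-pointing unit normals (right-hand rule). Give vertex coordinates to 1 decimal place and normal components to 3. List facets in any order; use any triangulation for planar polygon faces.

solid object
 facet normal -0.156 -0.590 -0.792
  outer loop
   vertex 1.6 3.7 0.6
   vertex 2.4 0.0 3.2
   vertex 0.3 2.3 1.9
  endloop
 endfacet
 facet normal -0.816 0.517 -0.260
  outer loop
   vertex 0.9 3.8 3.0
   vertex 1.6 3.7 0.6
   vertex 0.3 2.3 1.9
  endloop
 endfacet
 facet normal -0.232 -0.631 -0.741
  outer loop
   vertex 0.9 0.2 3.5
   vertex 0.3 2.3 1.9
   vertex 2.4 0.0 3.2
  endloop
 endfacet
 facet normal 0.980 0.086 -0.179
  outer loop
   vertex 2.2 2.9 3.5
   vertex 2.4 0.0 3.2
   vertex 1.6 3.7 0.6
  endloop
 endfacet
 facet normal 0.533 0.837 0.121
  outer loop
   vertex 2.2 2.9 3.5
   vertex 1.6 3.7 0.6
   vertex 0.9 3.8 3.0
  endloop
 endfacet
 facet normal 0.184 -0.089 0.979
  outer loop
   vertex 2.2 2.9 3.5
   vertex 0.9 0.2 3.5
   vertex 2.4 0.0 3.2
  endloop
 endfacet
 facet normal -0.275 0.132 0.952
  outer loop
   vertex 2.2 2.9 3.5
   vertex 0.9 3.8 3.0
   vertex 0.9 0.2 3.5
  endloop
 endfacet
 facet normal -0.949 0.202 0.242
  outer loop
   vertex 0.5 1.8 3.1
   vertex 0.9 3.8 3.0
   vertex 0.3 2.3 1.9
  endloop
 endfacet
 facet normal -0.972 -0.226 0.068
  outer loop
   vertex 0.5 1.8 3.1
   vertex 0.3 2.3 1.9
   vertex 0.9 0.2 3.5
  endloop
 endfacet
 facet normal -0.403 0.126 0.907
  outer loop
   vertex 0.5 1.8 3.1
   vertex 0.9 0.2 3.5
   vertex 0.9 3.8 3.0
  endloop
 endfacet
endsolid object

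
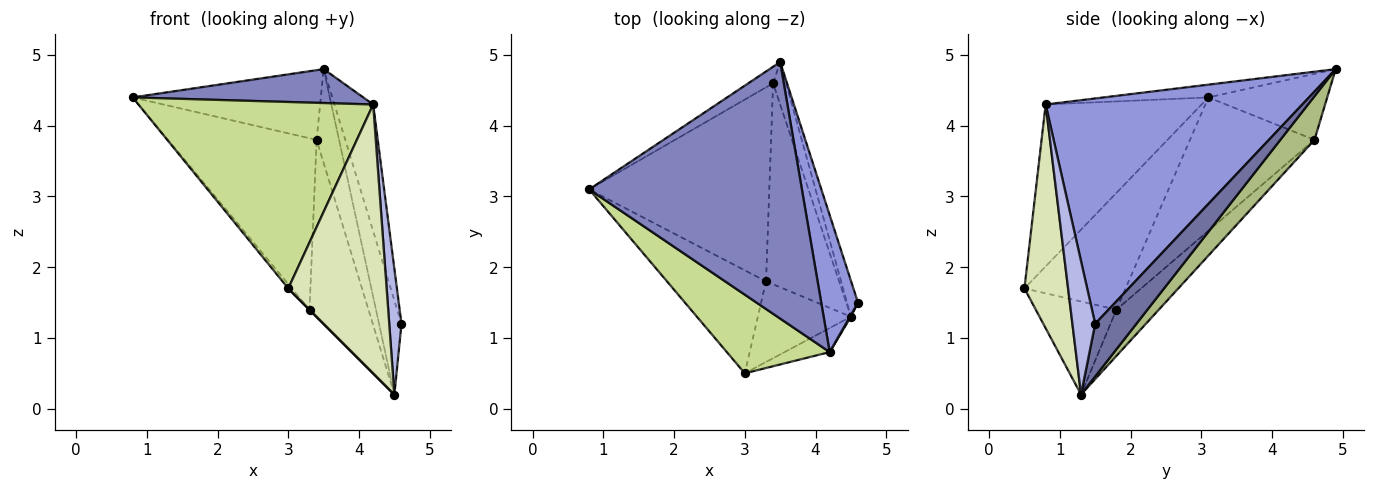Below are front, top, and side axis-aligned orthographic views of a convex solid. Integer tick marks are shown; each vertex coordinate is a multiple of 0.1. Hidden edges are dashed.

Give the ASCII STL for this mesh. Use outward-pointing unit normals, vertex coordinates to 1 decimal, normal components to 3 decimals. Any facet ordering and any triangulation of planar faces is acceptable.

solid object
 facet normal 0.864 0.471 -0.180
  outer loop
   vertex 4.5 1.3 0.2
   vertex 3.5 4.9 4.8
   vertex 4.6 1.5 1.2
  endloop
 endfacet
 facet normal -0.059 -0.131 0.990
  outer loop
   vertex 4.2 0.8 4.3
   vertex 3.5 4.9 4.8
   vertex 0.8 3.1 4.4
  endloop
 endfacet
 facet normal 0.976 0.147 0.159
  outer loop
   vertex 4.2 0.8 4.3
   vertex 4.6 1.5 1.2
   vertex 3.5 4.9 4.8
  endloop
 endfacet
 facet normal 0.881 -0.474 0.007
  outer loop
   vertex 4.2 0.8 4.3
   vertex 4.5 1.3 0.2
   vertex 4.6 1.5 1.2
  endloop
 endfacet
 facet normal -0.524 0.829 -0.196
  outer loop
   vertex 3.4 4.6 3.8
   vertex 0.8 3.1 4.4
   vertex 3.5 4.9 4.8
  endloop
 endfacet
 facet normal 0.811 0.533 -0.241
  outer loop
   vertex 3.4 4.6 3.8
   vertex 3.5 4.9 4.8
   vertex 4.5 1.3 0.2
  endloop
 endfacet
 facet normal -0.522 -0.786 0.332
  outer loop
   vertex 3.0 0.5 1.7
   vertex 4.2 0.8 4.3
   vertex 0.8 3.1 4.4
  endloop
 endfacet
 facet normal 0.404 -0.911 -0.082
  outer loop
   vertex 3.0 0.5 1.7
   vertex 4.5 1.3 0.2
   vertex 4.2 0.8 4.3
  endloop
 endfacet
 facet normal -0.762 0.027 -0.647
  outer loop
   vertex 3.3 1.8 1.4
   vertex 3.0 0.5 1.7
   vertex 0.8 3.1 4.4
  endloop
 endfacet
 facet normal -0.707 0.000 -0.707
  outer loop
   vertex 3.3 1.8 1.4
   vertex 4.5 1.3 0.2
   vertex 3.0 0.5 1.7
  endloop
 endfacet
 facet normal -0.485 0.579 -0.655
  outer loop
   vertex 3.3 1.8 1.4
   vertex 0.8 3.1 4.4
   vertex 3.4 4.6 3.8
  endloop
 endfacet
 facet normal -0.429 0.597 -0.678
  outer loop
   vertex 3.3 1.8 1.4
   vertex 3.4 4.6 3.8
   vertex 4.5 1.3 0.2
  endloop
 endfacet
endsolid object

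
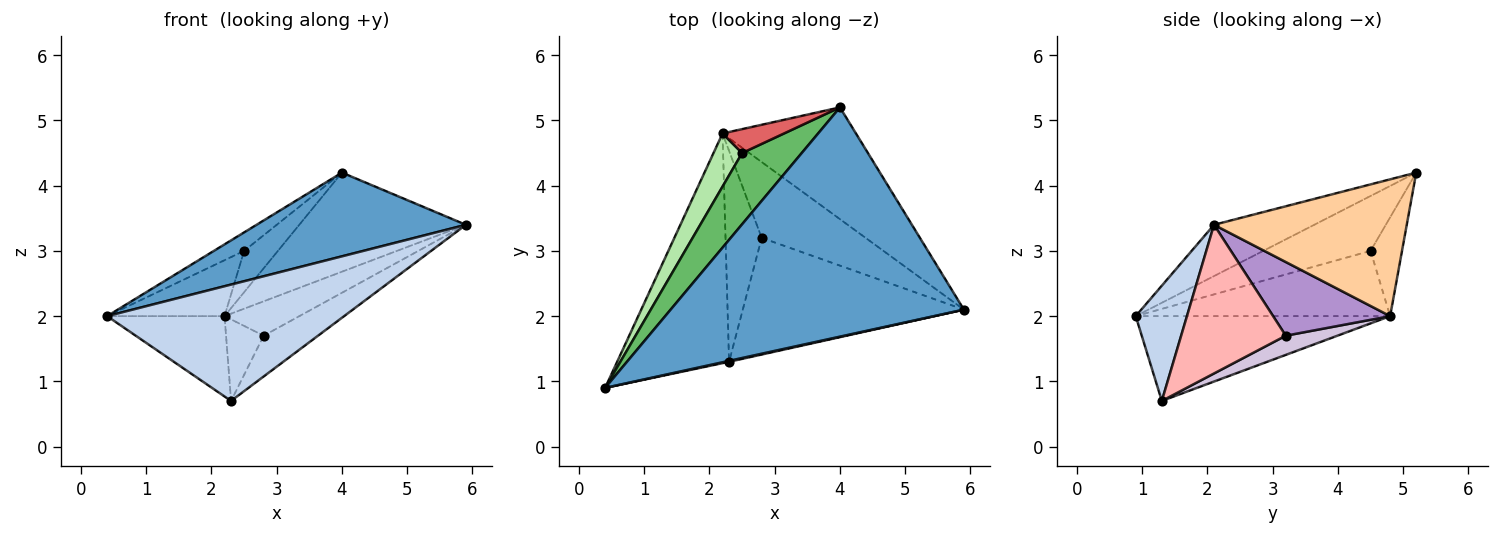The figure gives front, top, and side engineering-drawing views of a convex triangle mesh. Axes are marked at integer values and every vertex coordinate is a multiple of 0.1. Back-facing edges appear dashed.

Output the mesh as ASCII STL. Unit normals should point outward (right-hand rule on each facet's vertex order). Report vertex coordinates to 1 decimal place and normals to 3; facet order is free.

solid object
 facet normal -0.162 -0.339 0.927
  outer loop
   vertex 4.0 5.2 4.2
   vertex 0.4 0.9 2.0
   vertex 5.9 2.1 3.4
  endloop
 endfacet
 facet normal 0.211 -0.977 0.008
  outer loop
   vertex 2.3 1.3 0.7
   vertex 5.9 2.1 3.4
   vertex 0.4 0.9 2.0
  endloop
 endfacet
 facet normal -0.582 0.269 -0.768
  outer loop
   vertex 2.2 4.8 2.0
   vertex 2.3 1.3 0.7
   vertex 0.4 0.9 2.0
  endloop
 endfacet
 facet normal 0.609 0.526 -0.594
  outer loop
   vertex 2.2 4.8 2.0
   vertex 4.0 5.2 4.2
   vertex 5.9 2.1 3.4
  endloop
 endfacet
 facet normal -0.665 0.188 0.722
  outer loop
   vertex 2.5 4.5 3.0
   vertex 0.4 0.9 2.0
   vertex 4.0 5.2 4.2
  endloop
 endfacet
 facet normal -0.844 0.389 0.370
  outer loop
   vertex 2.5 4.5 3.0
   vertex 2.2 4.8 2.0
   vertex 0.4 0.9 2.0
  endloop
 endfacet
 facet normal -0.627 0.674 0.390
  outer loop
   vertex 2.5 4.5 3.0
   vertex 4.0 5.2 4.2
   vertex 2.2 4.8 2.0
  endloop
 endfacet
 facet normal 0.536 0.278 -0.797
  outer loop
   vertex 2.8 3.2 1.7
   vertex 5.9 2.1 3.4
   vertex 2.3 1.3 0.7
  endloop
 endfacet
 facet normal 0.543 0.347 -0.765
  outer loop
   vertex 2.8 3.2 1.7
   vertex 2.2 4.8 2.0
   vertex 5.9 2.1 3.4
  endloop
 endfacet
 facet normal 0.444 0.323 -0.836
  outer loop
   vertex 2.8 3.2 1.7
   vertex 2.3 1.3 0.7
   vertex 2.2 4.8 2.0
  endloop
 endfacet
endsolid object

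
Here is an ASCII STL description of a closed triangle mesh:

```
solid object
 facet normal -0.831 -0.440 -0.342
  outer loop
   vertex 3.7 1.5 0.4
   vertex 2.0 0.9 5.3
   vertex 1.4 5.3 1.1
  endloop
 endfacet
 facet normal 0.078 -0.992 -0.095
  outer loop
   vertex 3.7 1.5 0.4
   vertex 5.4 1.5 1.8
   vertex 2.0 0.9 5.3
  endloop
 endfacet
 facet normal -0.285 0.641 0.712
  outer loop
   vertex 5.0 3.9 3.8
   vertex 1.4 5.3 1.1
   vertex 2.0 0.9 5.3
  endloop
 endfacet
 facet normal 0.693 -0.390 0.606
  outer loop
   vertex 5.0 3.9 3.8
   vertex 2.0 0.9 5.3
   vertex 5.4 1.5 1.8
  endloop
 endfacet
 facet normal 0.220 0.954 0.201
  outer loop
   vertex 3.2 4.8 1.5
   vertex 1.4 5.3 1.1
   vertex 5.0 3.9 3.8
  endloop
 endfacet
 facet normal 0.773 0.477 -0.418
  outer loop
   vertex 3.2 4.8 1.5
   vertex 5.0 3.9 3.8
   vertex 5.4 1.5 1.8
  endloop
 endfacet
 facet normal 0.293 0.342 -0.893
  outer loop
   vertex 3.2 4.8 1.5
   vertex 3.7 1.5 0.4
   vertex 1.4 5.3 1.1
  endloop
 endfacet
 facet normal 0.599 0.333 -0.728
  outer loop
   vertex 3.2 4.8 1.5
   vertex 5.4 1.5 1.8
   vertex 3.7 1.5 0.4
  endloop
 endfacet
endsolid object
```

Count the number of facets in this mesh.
8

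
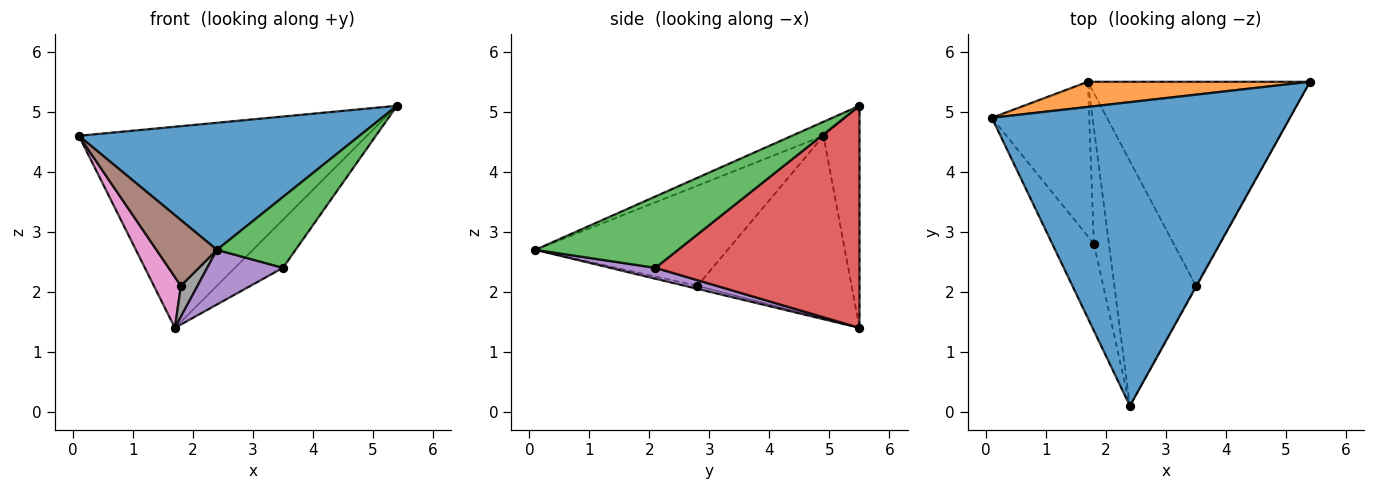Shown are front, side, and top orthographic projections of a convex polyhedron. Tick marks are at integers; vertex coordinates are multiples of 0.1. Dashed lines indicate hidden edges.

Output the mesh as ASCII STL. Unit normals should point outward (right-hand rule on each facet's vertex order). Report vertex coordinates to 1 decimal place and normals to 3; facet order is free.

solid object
 facet normal -0.043 -0.386 0.922
  outer loop
   vertex 2.4 0.1 2.7
   vertex 5.4 5.5 5.1
   vertex 0.1 4.9 4.6
  endloop
 endfacet
 facet normal -0.123 0.985 0.123
  outer loop
   vertex 1.7 5.5 1.4
   vertex 0.1 4.9 4.6
   vertex 5.4 5.5 5.1
  endloop
 endfacet
 facet normal 0.876 -0.483 -0.008
  outer loop
   vertex 3.5 2.1 2.4
   vertex 5.4 5.5 5.1
   vertex 2.4 0.1 2.7
  endloop
 endfacet
 facet normal 0.698 0.164 -0.698
  outer loop
   vertex 3.5 2.1 2.4
   vertex 1.7 5.5 1.4
   vertex 5.4 5.5 5.1
  endloop
 endfacet
 facet normal 0.129 -0.216 -0.968
  outer loop
   vertex 3.5 2.1 2.4
   vertex 2.4 0.1 2.7
   vertex 1.7 5.5 1.4
  endloop
 endfacet
 facet normal -0.887 -0.279 -0.369
  outer loop
   vertex 1.8 2.8 2.1
   vertex 2.4 0.1 2.7
   vertex 0.1 4.9 4.6
  endloop
 endfacet
 facet normal -0.872 -0.153 -0.465
  outer loop
   vertex 1.8 2.8 2.1
   vertex 0.1 4.9 4.6
   vertex 1.7 5.5 1.4
  endloop
 endfacet
 facet normal -0.190 -0.253 -0.949
  outer loop
   vertex 1.8 2.8 2.1
   vertex 1.7 5.5 1.4
   vertex 2.4 0.1 2.7
  endloop
 endfacet
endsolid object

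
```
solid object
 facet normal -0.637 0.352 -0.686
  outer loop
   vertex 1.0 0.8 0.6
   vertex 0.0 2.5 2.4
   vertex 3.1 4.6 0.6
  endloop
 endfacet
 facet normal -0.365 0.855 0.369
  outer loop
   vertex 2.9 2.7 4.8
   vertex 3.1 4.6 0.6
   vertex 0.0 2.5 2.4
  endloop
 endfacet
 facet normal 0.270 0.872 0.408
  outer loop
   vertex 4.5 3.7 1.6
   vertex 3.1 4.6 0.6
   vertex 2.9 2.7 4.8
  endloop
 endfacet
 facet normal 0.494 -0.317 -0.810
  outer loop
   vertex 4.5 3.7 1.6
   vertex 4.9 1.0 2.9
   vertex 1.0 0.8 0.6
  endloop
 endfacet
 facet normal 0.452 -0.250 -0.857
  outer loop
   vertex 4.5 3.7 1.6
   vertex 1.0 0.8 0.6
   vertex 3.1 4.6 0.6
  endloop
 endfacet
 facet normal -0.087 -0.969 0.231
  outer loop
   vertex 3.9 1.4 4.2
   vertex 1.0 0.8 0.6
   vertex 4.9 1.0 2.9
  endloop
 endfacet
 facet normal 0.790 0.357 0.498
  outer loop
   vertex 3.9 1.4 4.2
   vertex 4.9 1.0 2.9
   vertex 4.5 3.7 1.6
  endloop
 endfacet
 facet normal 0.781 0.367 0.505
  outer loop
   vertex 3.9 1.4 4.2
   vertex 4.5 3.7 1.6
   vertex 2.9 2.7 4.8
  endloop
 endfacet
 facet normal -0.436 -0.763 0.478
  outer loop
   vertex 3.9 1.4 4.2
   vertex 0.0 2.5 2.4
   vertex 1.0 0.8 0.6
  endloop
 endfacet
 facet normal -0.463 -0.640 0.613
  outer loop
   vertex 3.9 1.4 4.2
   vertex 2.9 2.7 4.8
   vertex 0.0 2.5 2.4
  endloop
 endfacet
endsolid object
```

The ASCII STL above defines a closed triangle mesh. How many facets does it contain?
10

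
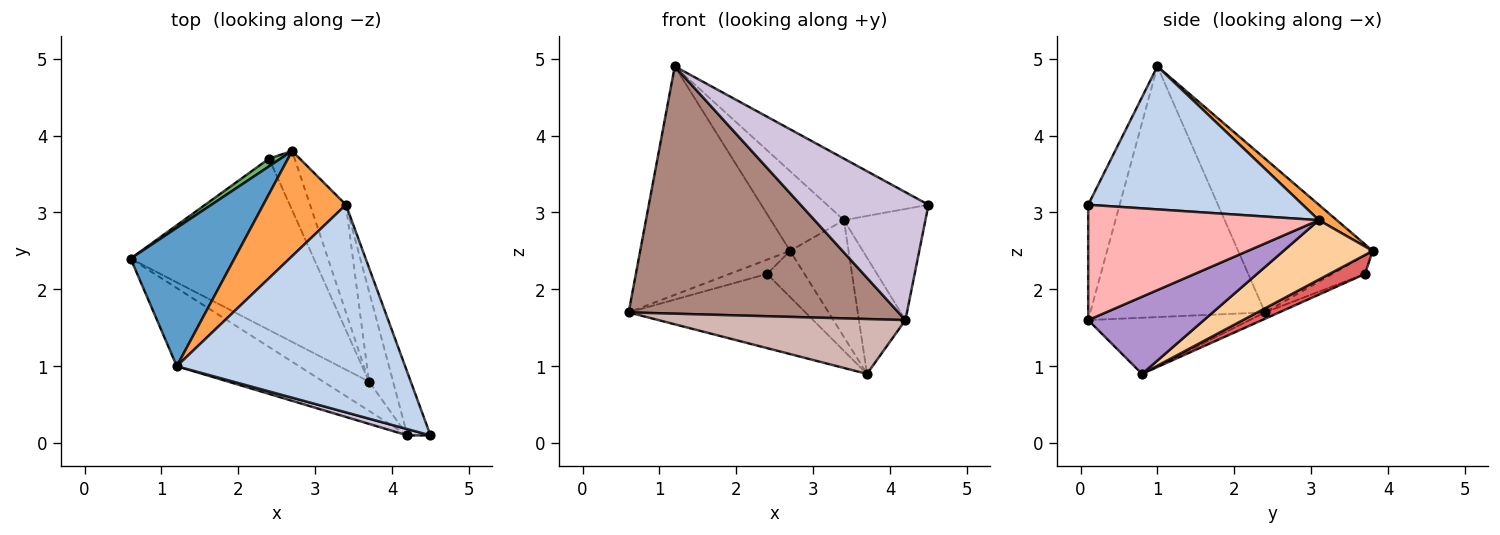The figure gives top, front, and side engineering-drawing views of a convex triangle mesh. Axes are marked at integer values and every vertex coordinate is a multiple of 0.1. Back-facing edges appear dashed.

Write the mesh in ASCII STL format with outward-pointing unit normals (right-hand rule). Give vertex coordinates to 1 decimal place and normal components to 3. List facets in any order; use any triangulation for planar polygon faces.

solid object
 facet normal -0.609 0.678 0.411
  outer loop
   vertex 1.2 1.0 4.9
   vertex 2.7 3.8 2.5
   vertex 0.6 2.4 1.7
  endloop
 endfacet
 facet normal 0.515 0.244 0.822
  outer loop
   vertex 3.4 3.1 2.9
   vertex 1.2 1.0 4.9
   vertex 4.5 0.1 3.1
  endloop
 endfacet
 facet normal 0.147 0.597 0.789
  outer loop
   vertex 3.4 3.1 2.9
   vertex 2.7 3.8 2.5
   vertex 1.2 1.0 4.9
  endloop
 endfacet
 facet normal 0.747 0.489 -0.451
  outer loop
   vertex 3.4 3.1 2.9
   vertex 3.7 0.8 0.9
   vertex 2.7 3.8 2.5
  endloop
 endfacet
 facet normal -0.609 0.698 0.376
  outer loop
   vertex 2.4 3.7 2.2
   vertex 0.6 2.4 1.7
   vertex 2.7 3.8 2.5
  endloop
 endfacet
 facet normal -0.032 0.397 -0.917
  outer loop
   vertex 2.4 3.7 2.2
   vertex 3.7 0.8 0.9
   vertex 0.6 2.4 1.7
  endloop
 endfacet
 facet normal 0.504 0.531 -0.681
  outer loop
   vertex 2.4 3.7 2.2
   vertex 2.7 3.8 2.5
   vertex 3.7 0.8 0.9
  endloop
 endfacet
 facet normal 0.927 0.327 -0.185
  outer loop
   vertex 4.2 0.1 1.6
   vertex 3.4 3.1 2.9
   vertex 4.5 0.1 3.1
  endloop
 endfacet
 facet normal 0.891 0.358 -0.278
  outer loop
   vertex 4.2 0.1 1.6
   vertex 3.7 0.8 0.9
   vertex 3.4 3.1 2.9
  endloop
 endfacet
 facet normal -0.239 -0.970 0.048
  outer loop
   vertex 4.2 0.1 1.6
   vertex 4.5 0.1 3.1
   vertex 1.2 1.0 4.9
  endloop
 endfacet
 facet normal -0.525 -0.811 -0.256
  outer loop
   vertex 4.2 0.1 1.6
   vertex 1.2 1.0 4.9
   vertex 0.6 2.4 1.7
  endloop
 endfacet
 facet normal -0.500 -0.764 -0.407
  outer loop
   vertex 4.2 0.1 1.6
   vertex 0.6 2.4 1.7
   vertex 3.7 0.8 0.9
  endloop
 endfacet
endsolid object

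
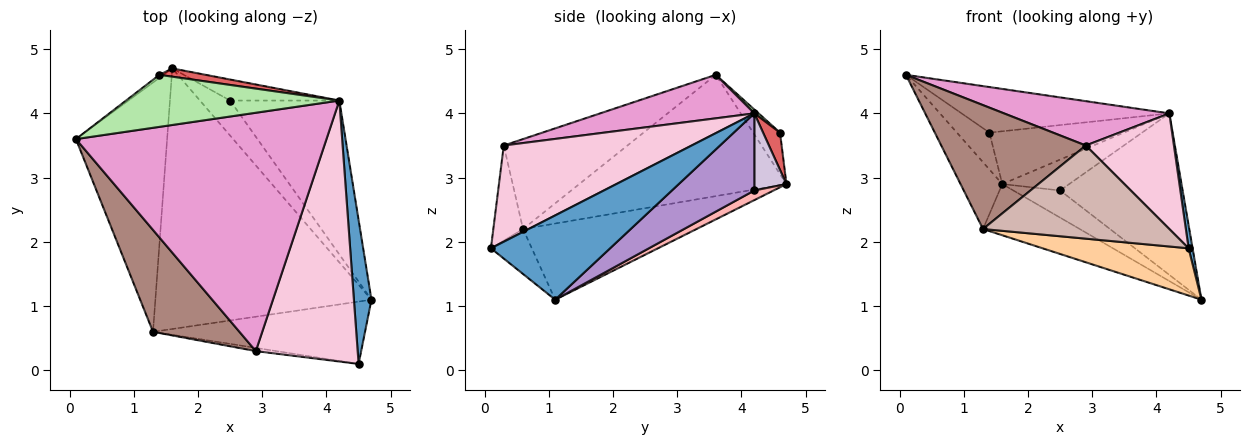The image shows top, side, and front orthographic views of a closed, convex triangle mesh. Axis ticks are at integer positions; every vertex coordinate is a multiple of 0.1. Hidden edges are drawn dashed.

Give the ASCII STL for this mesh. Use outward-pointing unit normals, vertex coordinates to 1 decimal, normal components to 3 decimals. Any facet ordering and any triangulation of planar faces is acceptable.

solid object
 facet normal 0.978 -0.033 0.204
  outer loop
   vertex 4.2 4.2 4.0
   vertex 4.5 0.1 1.9
   vertex 4.7 1.1 1.1
  endloop
 endfacet
 facet normal -0.789 0.159 -0.593
  outer loop
   vertex 1.3 0.6 2.2
   vertex 0.1 3.6 4.6
   vertex 1.6 4.7 2.9
  endloop
 endfacet
 facet normal -0.327 0.182 -0.927
  outer loop
   vertex 1.3 0.6 2.2
   vertex 1.6 4.7 2.9
   vertex 4.7 1.1 1.1
  endloop
 endfacet
 facet normal -0.167 -0.595 -0.786
  outer loop
   vertex 1.3 0.6 2.2
   vertex 4.7 1.1 1.1
   vertex 4.5 0.1 1.9
  endloop
 endfacet
 facet normal -0.635 0.770 -0.063
  outer loop
   vertex 1.4 4.6 3.7
   vertex 1.6 4.7 2.9
   vertex 0.1 3.6 4.6
  endloop
 endfacet
 facet normal 0.014 0.659 0.752
  outer loop
   vertex 1.4 4.6 3.7
   vertex 0.1 3.6 4.6
   vertex 4.2 4.2 4.0
  endloop
 endfacet
 facet normal 0.124 0.980 0.153
  outer loop
   vertex 1.4 4.6 3.7
   vertex 4.2 4.2 4.0
   vertex 1.6 4.7 2.9
  endloop
 endfacet
 facet normal 0.245 0.594 -0.766
  outer loop
   vertex 2.5 4.2 2.8
   vertex 4.7 1.1 1.1
   vertex 1.6 4.7 2.9
  endloop
 endfacet
 facet normal 0.438 0.651 -0.620
  outer loop
   vertex 2.5 4.2 2.8
   vertex 4.2 4.2 4.0
   vertex 4.7 1.1 1.1
  endloop
 endfacet
 facet normal 0.369 0.769 -0.523
  outer loop
   vertex 2.5 4.2 2.8
   vertex 1.6 4.7 2.9
   vertex 4.2 4.2 4.0
  endloop
 endfacet
 facet normal -0.551 -0.644 0.530
  outer loop
   vertex 2.9 0.3 3.5
   vertex 0.1 3.6 4.6
   vertex 1.3 0.6 2.2
  endloop
 endfacet
 facet normal -0.157 -0.987 -0.034
  outer loop
   vertex 2.9 0.3 3.5
   vertex 1.3 0.6 2.2
   vertex 4.5 0.1 1.9
  endloop
 endfacet
 facet normal 0.168 -0.180 0.969
  outer loop
   vertex 2.9 0.3 3.5
   vertex 4.2 4.2 4.0
   vertex 0.1 3.6 4.6
  endloop
 endfacet
 facet normal 0.654 -0.307 0.692
  outer loop
   vertex 2.9 0.3 3.5
   vertex 4.5 0.1 1.9
   vertex 4.2 4.2 4.0
  endloop
 endfacet
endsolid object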